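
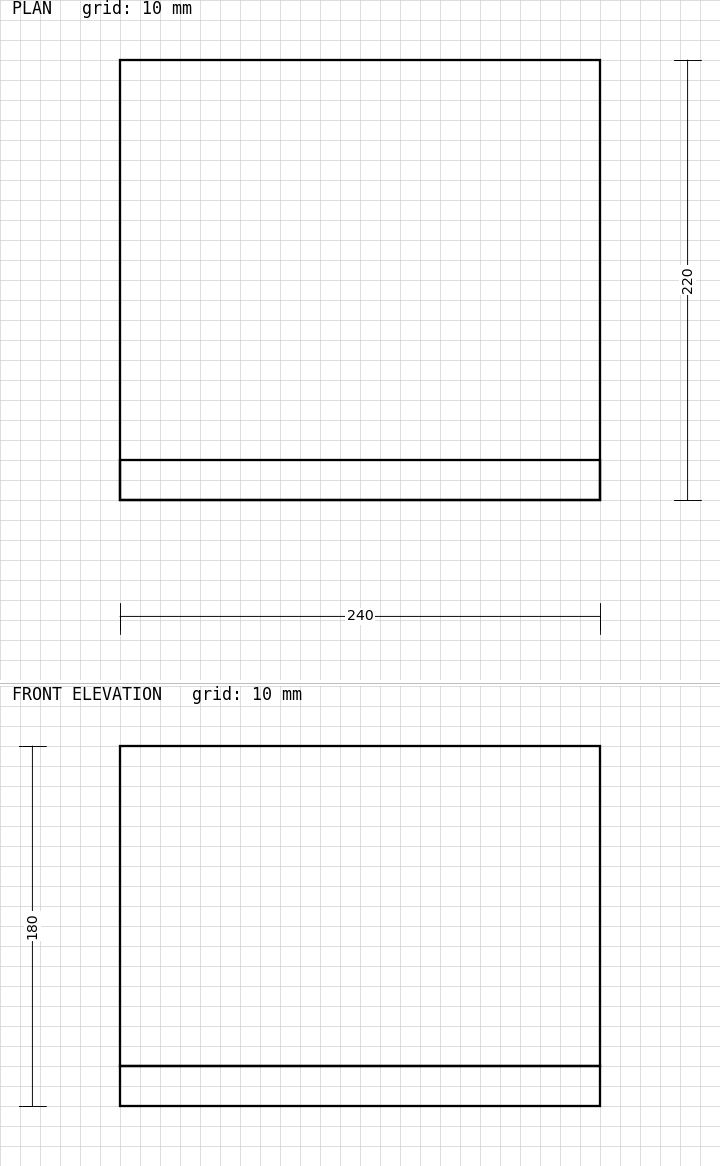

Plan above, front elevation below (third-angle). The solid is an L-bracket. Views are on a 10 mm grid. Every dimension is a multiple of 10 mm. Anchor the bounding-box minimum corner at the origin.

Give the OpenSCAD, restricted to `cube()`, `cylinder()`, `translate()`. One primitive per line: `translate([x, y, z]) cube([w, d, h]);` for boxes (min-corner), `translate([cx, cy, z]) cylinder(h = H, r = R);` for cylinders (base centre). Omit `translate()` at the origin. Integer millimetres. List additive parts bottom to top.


cube([240, 220, 20]);
translate([0, 0, 20]) cube([240, 20, 160]);


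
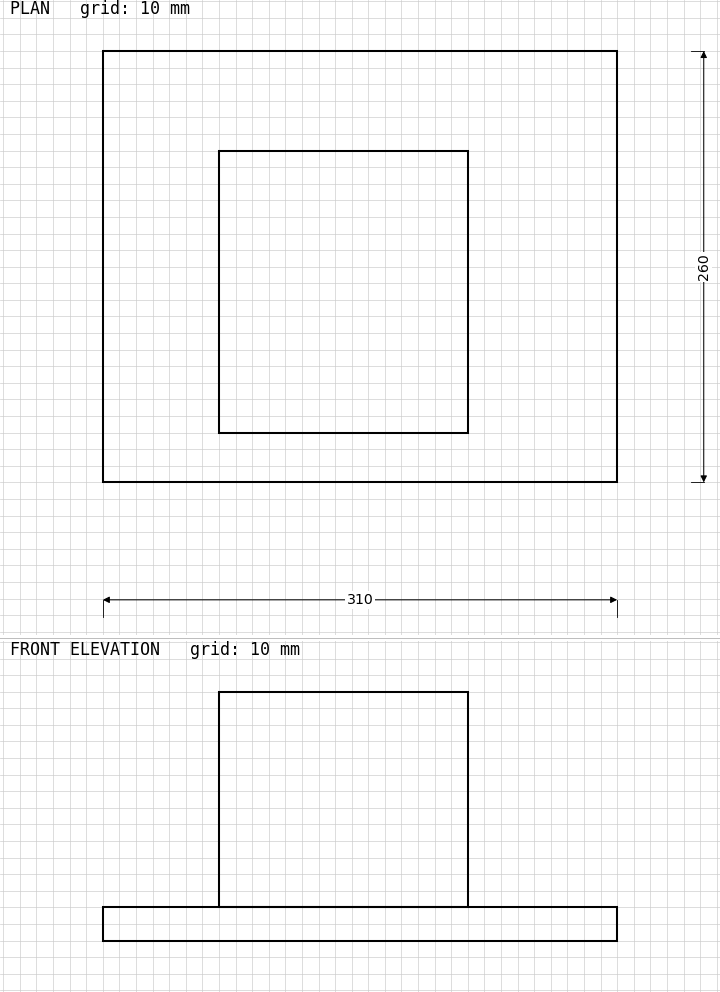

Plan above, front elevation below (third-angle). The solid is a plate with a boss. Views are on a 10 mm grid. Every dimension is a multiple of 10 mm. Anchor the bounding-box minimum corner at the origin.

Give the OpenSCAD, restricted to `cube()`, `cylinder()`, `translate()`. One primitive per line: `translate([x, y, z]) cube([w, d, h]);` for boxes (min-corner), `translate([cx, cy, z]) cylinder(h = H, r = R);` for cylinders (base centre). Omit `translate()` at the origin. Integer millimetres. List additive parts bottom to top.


cube([310, 260, 20]);
translate([70, 30, 20]) cube([150, 170, 130]);


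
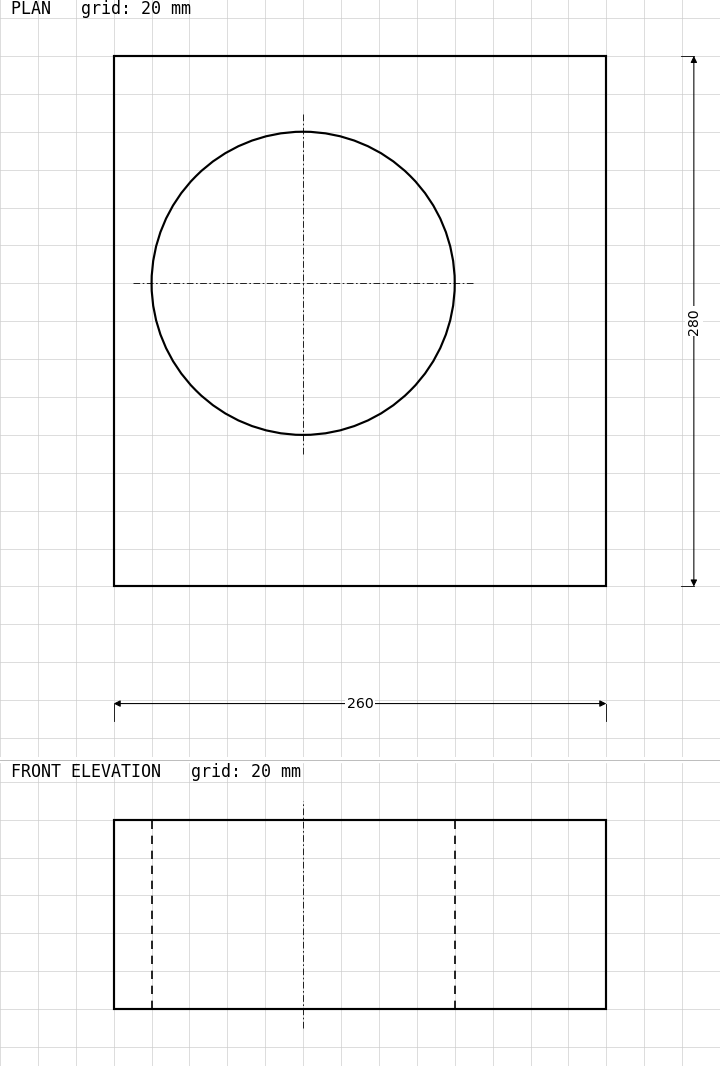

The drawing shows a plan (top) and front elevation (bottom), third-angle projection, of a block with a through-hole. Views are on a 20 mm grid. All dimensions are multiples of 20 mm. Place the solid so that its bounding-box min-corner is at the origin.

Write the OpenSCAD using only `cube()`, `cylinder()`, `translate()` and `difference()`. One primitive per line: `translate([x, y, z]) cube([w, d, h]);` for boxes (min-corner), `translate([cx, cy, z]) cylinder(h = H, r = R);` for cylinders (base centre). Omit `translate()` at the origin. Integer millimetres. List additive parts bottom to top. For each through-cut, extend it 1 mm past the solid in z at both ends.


difference() {
  cube([260, 280, 100]);
  translate([100, 160, -1]) cylinder(h = 102, r = 80);
}


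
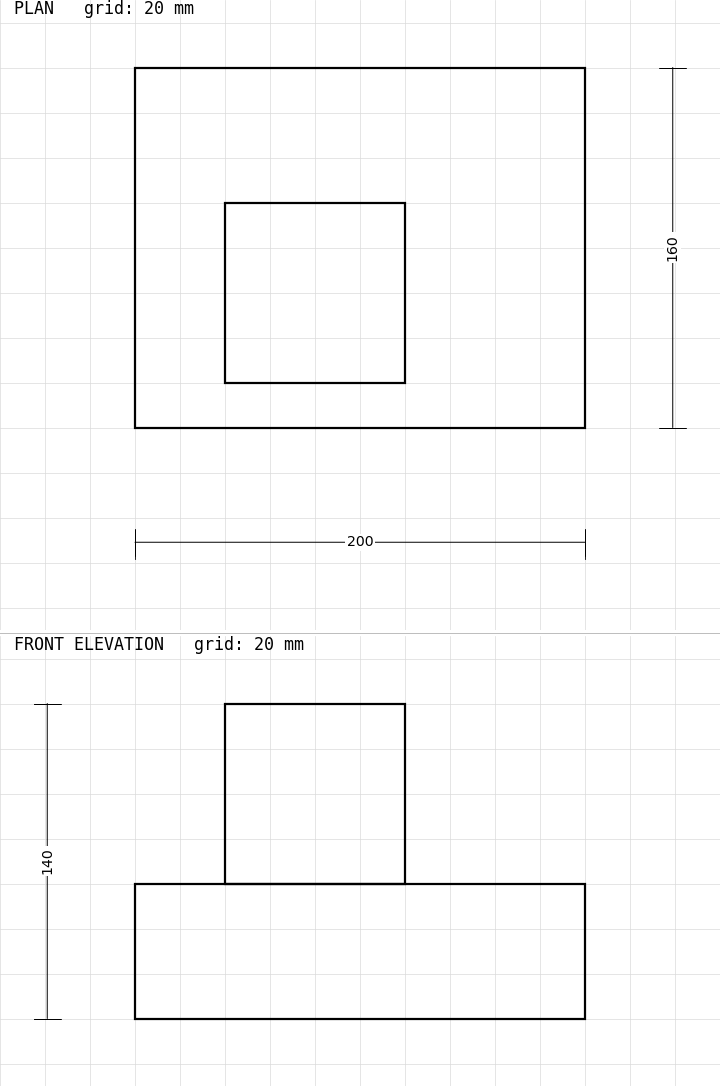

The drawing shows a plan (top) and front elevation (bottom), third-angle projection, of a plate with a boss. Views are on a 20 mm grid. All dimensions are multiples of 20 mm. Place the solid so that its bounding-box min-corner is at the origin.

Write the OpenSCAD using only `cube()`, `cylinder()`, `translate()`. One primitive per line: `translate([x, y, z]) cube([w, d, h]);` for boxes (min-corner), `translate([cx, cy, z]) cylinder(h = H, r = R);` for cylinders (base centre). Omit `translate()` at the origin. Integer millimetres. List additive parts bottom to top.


cube([200, 160, 60]);
translate([40, 20, 60]) cube([80, 80, 80]);


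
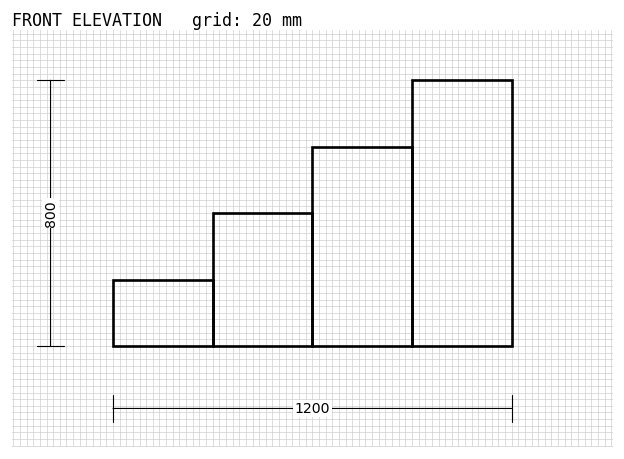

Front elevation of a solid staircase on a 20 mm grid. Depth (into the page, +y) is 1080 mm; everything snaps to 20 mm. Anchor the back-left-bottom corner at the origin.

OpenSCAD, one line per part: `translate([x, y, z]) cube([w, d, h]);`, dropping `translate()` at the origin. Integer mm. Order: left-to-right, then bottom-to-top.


cube([300, 1080, 200]);
translate([300, 0, 0]) cube([300, 1080, 400]);
translate([600, 0, 0]) cube([300, 1080, 600]);
translate([900, 0, 0]) cube([300, 1080, 800]);


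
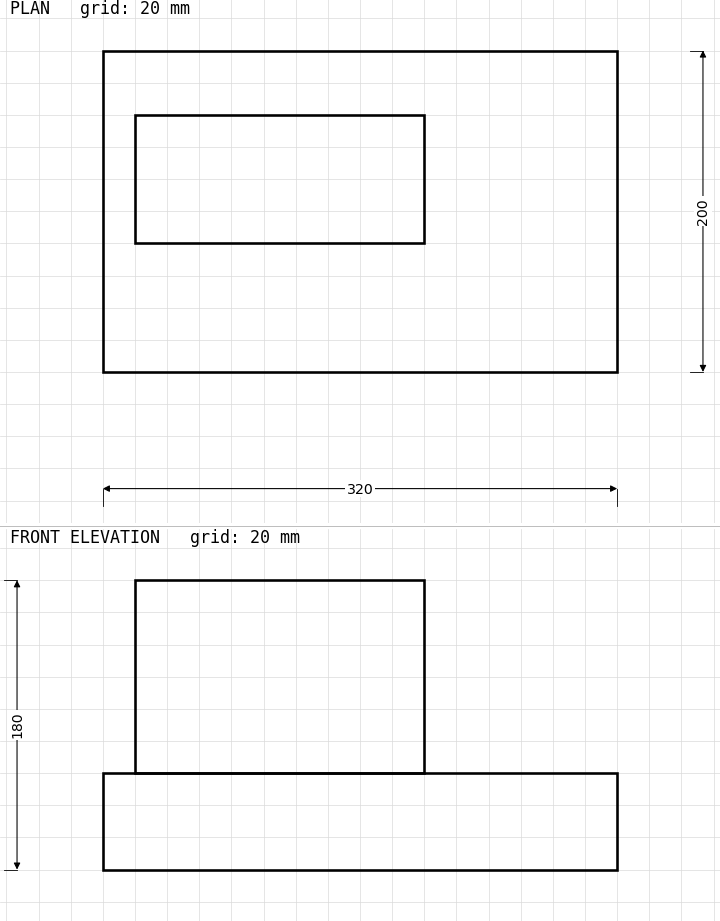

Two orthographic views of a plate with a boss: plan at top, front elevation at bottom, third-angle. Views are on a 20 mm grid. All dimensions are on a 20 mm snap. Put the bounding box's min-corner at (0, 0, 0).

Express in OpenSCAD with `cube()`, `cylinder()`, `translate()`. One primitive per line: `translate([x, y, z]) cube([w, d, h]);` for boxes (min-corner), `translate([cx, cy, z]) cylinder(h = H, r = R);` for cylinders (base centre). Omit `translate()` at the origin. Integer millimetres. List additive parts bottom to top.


cube([320, 200, 60]);
translate([20, 80, 60]) cube([180, 80, 120]);


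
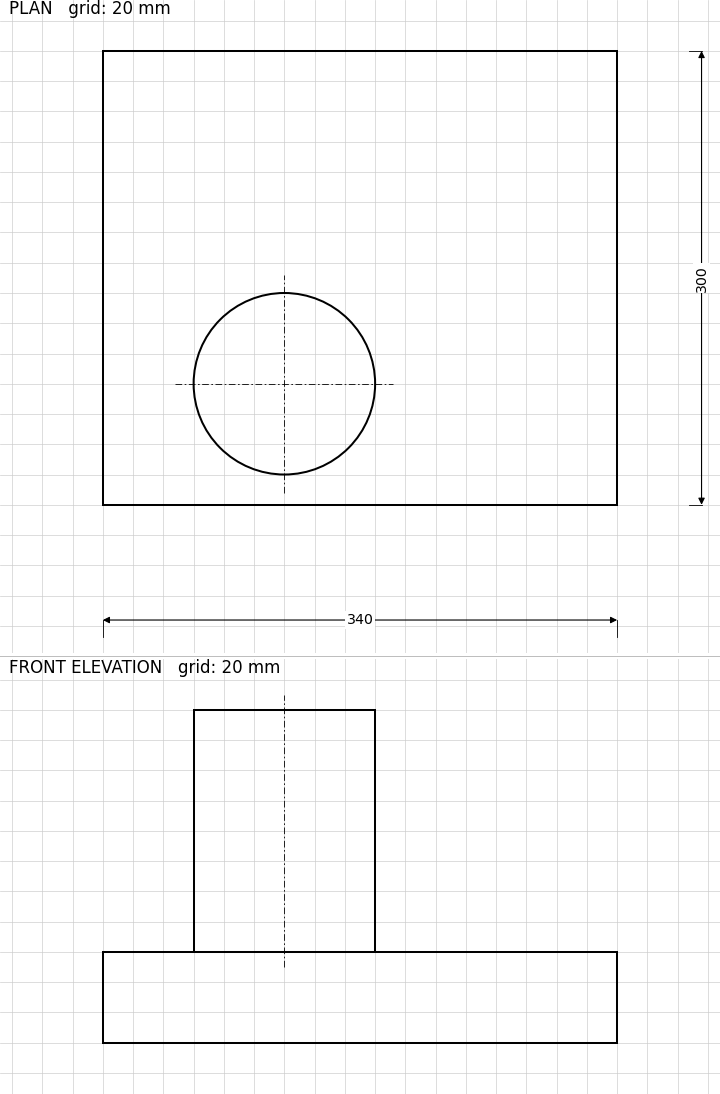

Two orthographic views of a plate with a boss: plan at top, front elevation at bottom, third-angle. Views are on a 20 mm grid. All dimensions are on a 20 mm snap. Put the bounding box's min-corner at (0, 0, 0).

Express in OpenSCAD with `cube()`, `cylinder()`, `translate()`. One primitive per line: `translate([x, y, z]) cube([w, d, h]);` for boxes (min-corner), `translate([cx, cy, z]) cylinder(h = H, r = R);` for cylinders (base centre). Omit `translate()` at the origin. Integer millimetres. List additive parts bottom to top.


cube([340, 300, 60]);
translate([120, 80, 60]) cylinder(h = 160, r = 60);


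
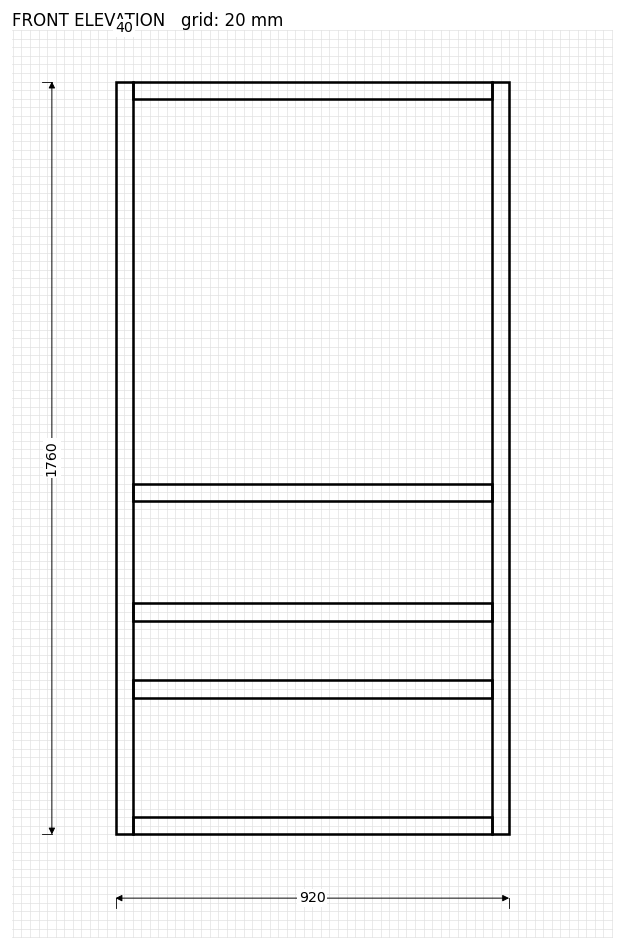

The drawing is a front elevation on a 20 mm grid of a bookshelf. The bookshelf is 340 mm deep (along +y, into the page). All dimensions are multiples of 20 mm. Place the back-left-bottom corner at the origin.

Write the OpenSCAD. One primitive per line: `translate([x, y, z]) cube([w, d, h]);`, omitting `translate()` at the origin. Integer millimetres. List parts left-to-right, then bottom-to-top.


cube([40, 340, 1760]);
translate([40, 0, 0]) cube([840, 340, 40]);
translate([40, 0, 320]) cube([840, 340, 40]);
translate([40, 0, 500]) cube([840, 340, 40]);
translate([40, 0, 780]) cube([840, 340, 40]);
translate([40, 0, 1720]) cube([840, 340, 40]);
translate([880, 0, 0]) cube([40, 340, 1760]);


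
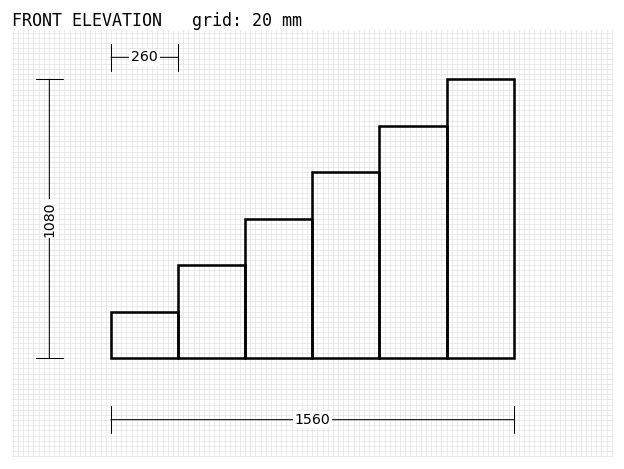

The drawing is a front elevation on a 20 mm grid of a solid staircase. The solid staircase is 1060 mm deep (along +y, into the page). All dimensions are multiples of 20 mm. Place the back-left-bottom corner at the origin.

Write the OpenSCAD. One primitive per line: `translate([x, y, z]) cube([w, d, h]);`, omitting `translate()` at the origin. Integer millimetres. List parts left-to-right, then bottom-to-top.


cube([260, 1060, 180]);
translate([260, 0, 0]) cube([260, 1060, 360]);
translate([520, 0, 0]) cube([260, 1060, 540]);
translate([780, 0, 0]) cube([260, 1060, 720]);
translate([1040, 0, 0]) cube([260, 1060, 900]);
translate([1300, 0, 0]) cube([260, 1060, 1080]);


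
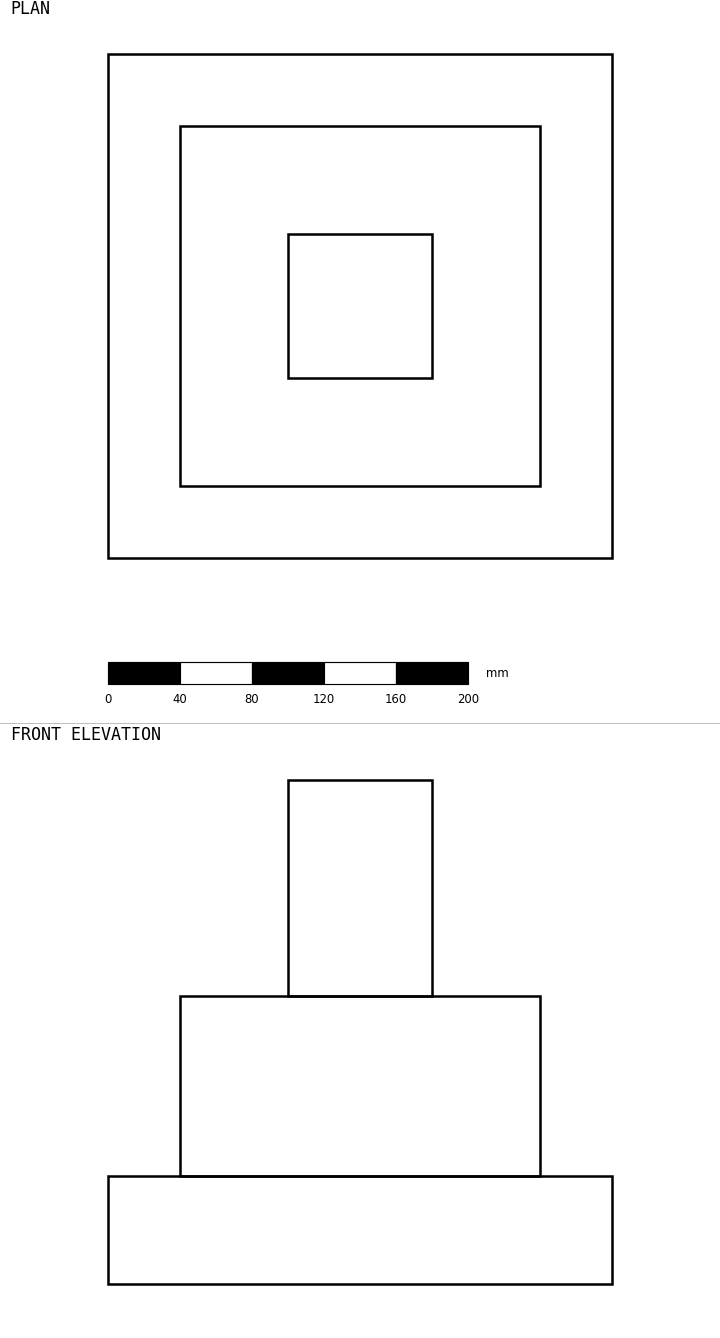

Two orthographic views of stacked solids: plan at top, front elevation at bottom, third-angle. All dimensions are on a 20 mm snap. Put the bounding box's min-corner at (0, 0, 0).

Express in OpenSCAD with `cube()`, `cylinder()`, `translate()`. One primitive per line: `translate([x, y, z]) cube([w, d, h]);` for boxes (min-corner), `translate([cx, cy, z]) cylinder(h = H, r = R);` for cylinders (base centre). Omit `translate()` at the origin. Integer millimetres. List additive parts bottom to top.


cube([280, 280, 60]);
translate([40, 40, 60]) cube([200, 200, 100]);
translate([100, 100, 160]) cube([80, 80, 120]);


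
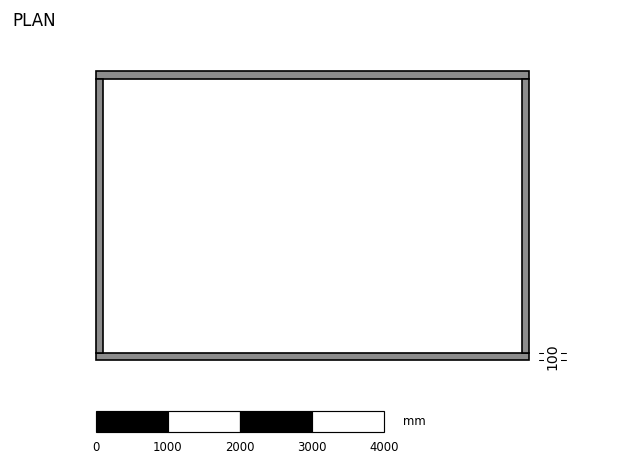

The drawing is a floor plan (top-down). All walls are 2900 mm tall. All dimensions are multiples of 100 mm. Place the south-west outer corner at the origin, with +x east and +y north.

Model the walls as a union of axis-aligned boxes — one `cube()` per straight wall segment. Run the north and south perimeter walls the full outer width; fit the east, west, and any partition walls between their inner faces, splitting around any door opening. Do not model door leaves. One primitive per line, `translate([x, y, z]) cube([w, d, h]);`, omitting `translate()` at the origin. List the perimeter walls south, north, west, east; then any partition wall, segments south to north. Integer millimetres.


cube([6000, 100, 2900]);
translate([0, 3900, 0]) cube([6000, 100, 2900]);
translate([0, 100, 0]) cube([100, 3800, 2900]);
translate([5900, 100, 0]) cube([100, 3800, 2900]);


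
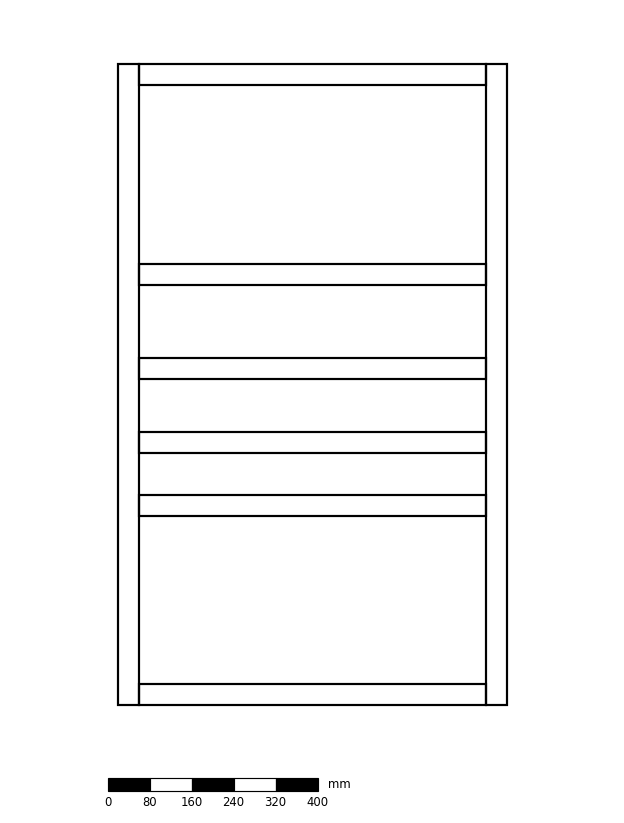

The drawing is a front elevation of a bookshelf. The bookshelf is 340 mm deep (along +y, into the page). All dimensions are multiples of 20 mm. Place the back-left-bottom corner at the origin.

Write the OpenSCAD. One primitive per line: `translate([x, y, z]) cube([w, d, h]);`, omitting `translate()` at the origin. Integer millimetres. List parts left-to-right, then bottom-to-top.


cube([40, 340, 1220]);
translate([40, 0, 0]) cube([660, 340, 40]);
translate([40, 0, 360]) cube([660, 340, 40]);
translate([40, 0, 480]) cube([660, 340, 40]);
translate([40, 0, 620]) cube([660, 340, 40]);
translate([40, 0, 800]) cube([660, 340, 40]);
translate([40, 0, 1180]) cube([660, 340, 40]);
translate([700, 0, 0]) cube([40, 340, 1220]);


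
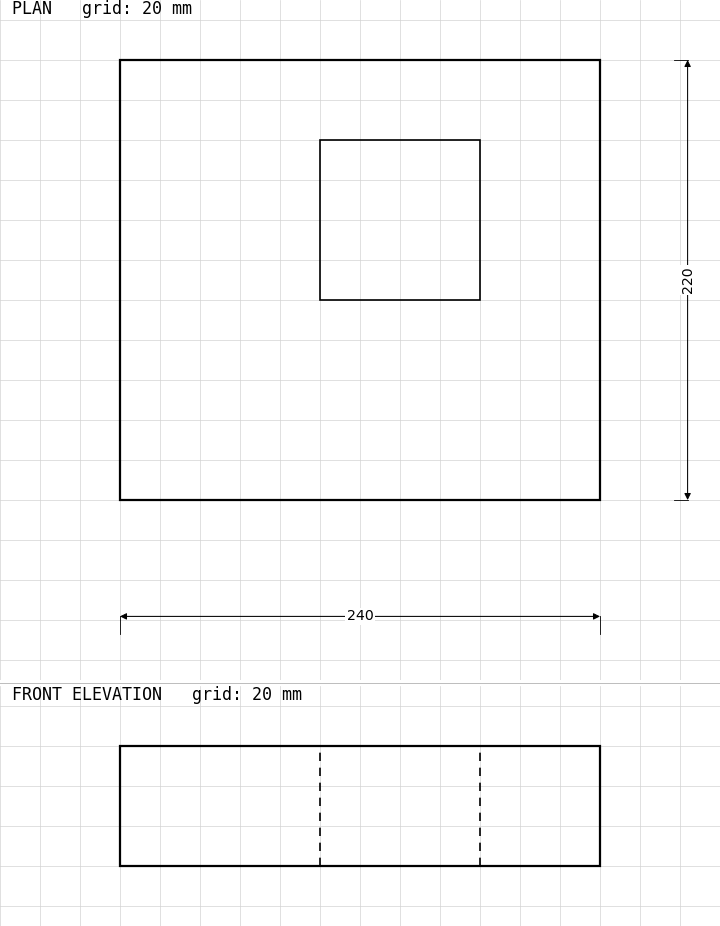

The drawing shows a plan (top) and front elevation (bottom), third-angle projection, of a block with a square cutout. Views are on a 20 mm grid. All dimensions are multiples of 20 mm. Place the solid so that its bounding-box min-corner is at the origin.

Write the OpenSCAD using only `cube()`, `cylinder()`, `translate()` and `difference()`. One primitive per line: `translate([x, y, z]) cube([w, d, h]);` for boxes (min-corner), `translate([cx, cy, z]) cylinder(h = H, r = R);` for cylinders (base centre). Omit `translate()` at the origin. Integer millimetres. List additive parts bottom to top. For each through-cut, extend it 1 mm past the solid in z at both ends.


difference() {
  cube([240, 220, 60]);
  translate([100, 100, -1]) cube([80, 80, 62]);
}


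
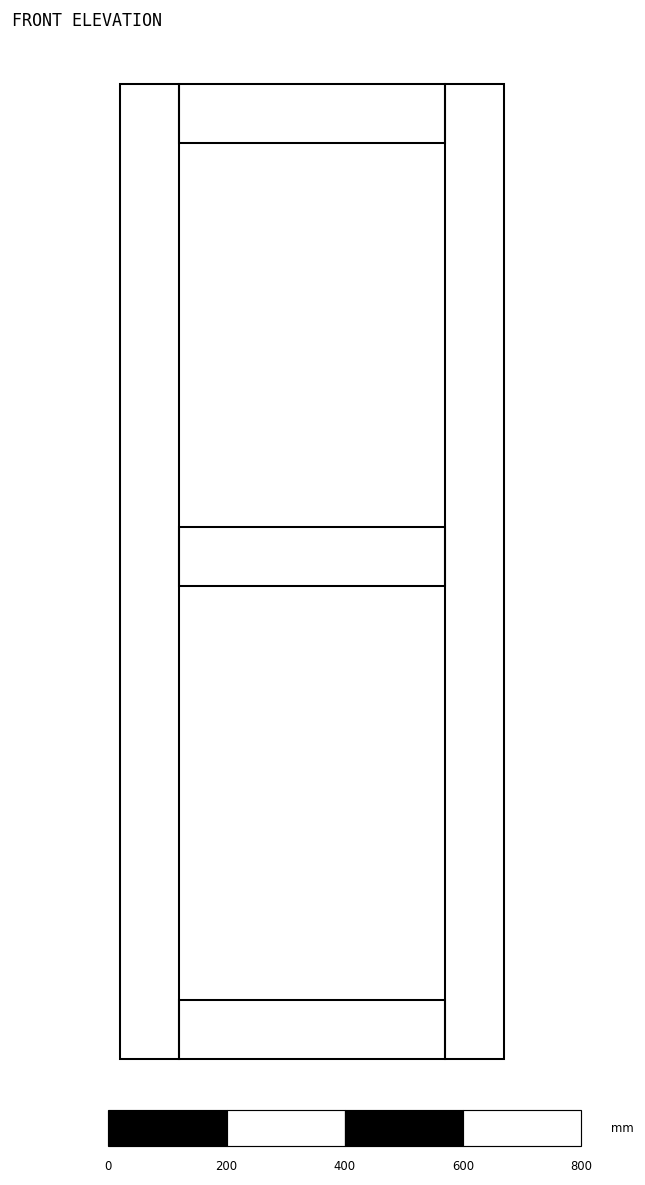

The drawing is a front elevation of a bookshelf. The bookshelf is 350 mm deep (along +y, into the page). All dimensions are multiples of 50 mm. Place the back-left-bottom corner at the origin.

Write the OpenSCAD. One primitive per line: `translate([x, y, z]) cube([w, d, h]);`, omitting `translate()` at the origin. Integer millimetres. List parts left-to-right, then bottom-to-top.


cube([100, 350, 1650]);
translate([100, 0, 0]) cube([450, 350, 100]);
translate([100, 0, 800]) cube([450, 350, 100]);
translate([100, 0, 1550]) cube([450, 350, 100]);
translate([550, 0, 0]) cube([100, 350, 1650]);


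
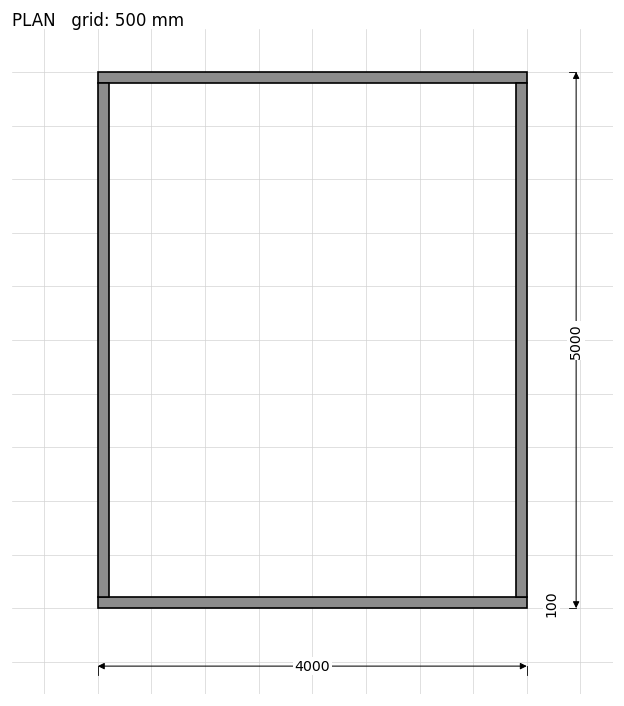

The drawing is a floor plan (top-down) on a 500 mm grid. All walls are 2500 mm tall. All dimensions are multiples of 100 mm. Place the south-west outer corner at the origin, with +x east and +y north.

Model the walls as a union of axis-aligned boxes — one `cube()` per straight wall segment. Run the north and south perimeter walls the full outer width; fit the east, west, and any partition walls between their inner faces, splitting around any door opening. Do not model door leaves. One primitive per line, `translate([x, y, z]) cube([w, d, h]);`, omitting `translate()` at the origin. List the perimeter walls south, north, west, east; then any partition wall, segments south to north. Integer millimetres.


cube([4000, 100, 2500]);
translate([0, 4900, 0]) cube([4000, 100, 2500]);
translate([0, 100, 0]) cube([100, 4800, 2500]);
translate([3900, 100, 0]) cube([100, 4800, 2500]);


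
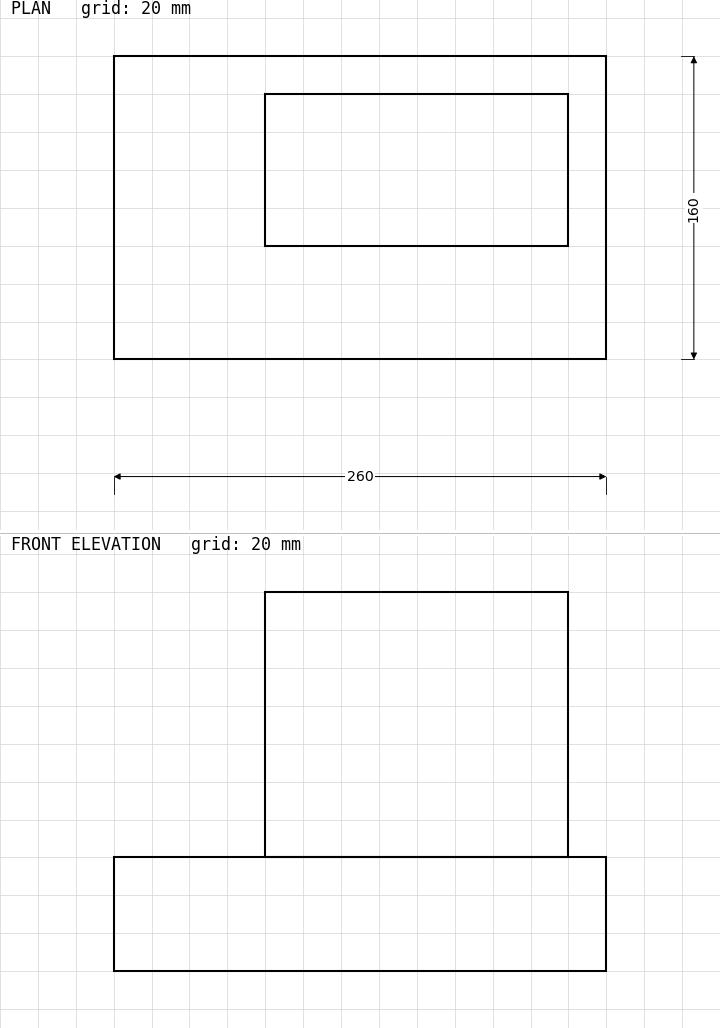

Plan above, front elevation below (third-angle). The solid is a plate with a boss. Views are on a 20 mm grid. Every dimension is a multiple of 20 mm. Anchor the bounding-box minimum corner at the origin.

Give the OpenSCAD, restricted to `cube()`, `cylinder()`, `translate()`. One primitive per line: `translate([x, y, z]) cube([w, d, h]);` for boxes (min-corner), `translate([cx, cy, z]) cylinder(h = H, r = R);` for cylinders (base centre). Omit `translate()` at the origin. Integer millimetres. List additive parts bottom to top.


cube([260, 160, 60]);
translate([80, 60, 60]) cube([160, 80, 140]);


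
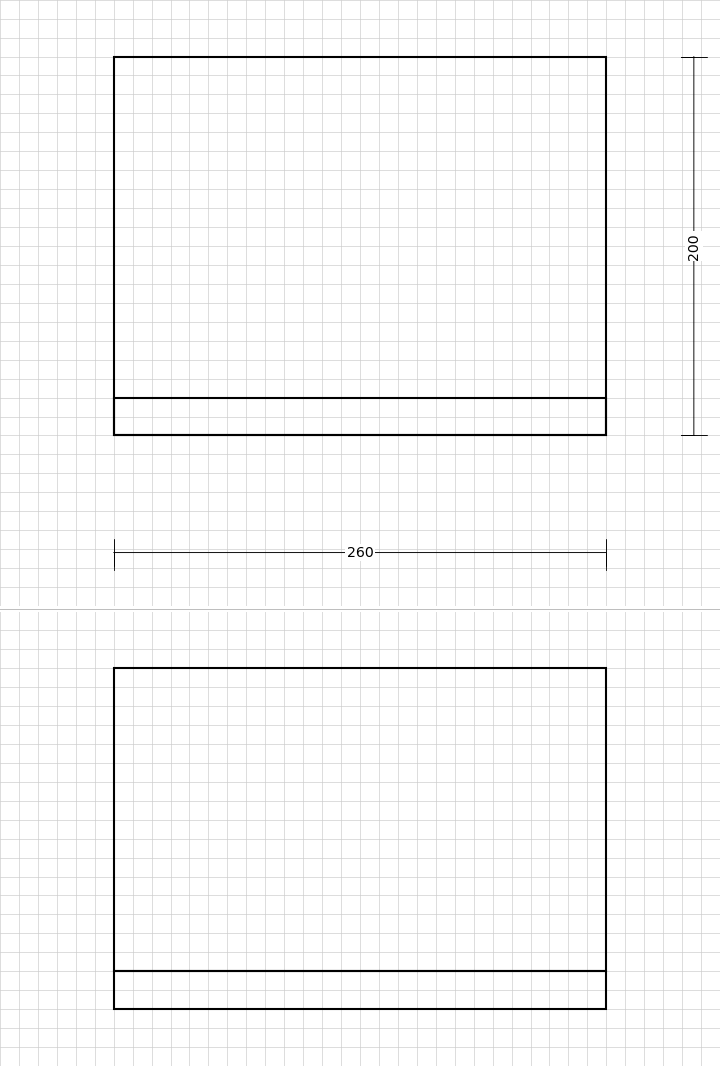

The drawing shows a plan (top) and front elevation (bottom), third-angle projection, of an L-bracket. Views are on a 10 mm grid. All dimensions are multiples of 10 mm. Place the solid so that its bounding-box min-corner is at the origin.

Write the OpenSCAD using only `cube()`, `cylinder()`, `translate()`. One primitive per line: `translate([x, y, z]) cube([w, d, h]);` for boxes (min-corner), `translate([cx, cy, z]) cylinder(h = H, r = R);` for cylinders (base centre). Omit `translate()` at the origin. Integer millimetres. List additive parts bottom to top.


cube([260, 200, 20]);
translate([0, 0, 20]) cube([260, 20, 160]);


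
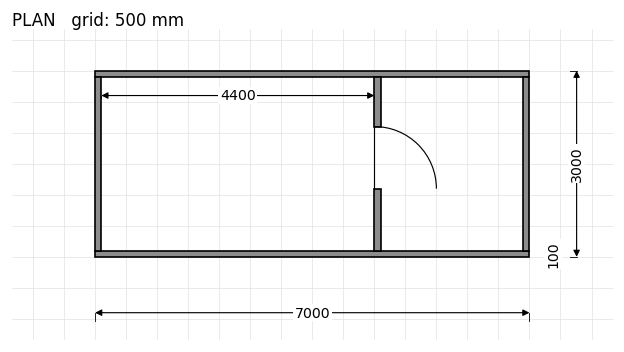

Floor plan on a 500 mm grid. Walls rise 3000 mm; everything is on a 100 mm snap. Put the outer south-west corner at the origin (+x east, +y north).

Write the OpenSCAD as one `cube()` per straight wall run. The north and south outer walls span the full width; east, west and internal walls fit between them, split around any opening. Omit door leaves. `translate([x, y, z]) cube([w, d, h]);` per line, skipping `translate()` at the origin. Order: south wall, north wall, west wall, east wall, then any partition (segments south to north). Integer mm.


cube([7000, 100, 3000]);
translate([0, 2900, 0]) cube([7000, 100, 3000]);
translate([0, 100, 0]) cube([100, 2800, 3000]);
translate([6900, 100, 0]) cube([100, 2800, 3000]);
translate([4500, 100, 0]) cube([100, 1000, 3000]);
translate([4500, 2100, 0]) cube([100, 800, 3000]);


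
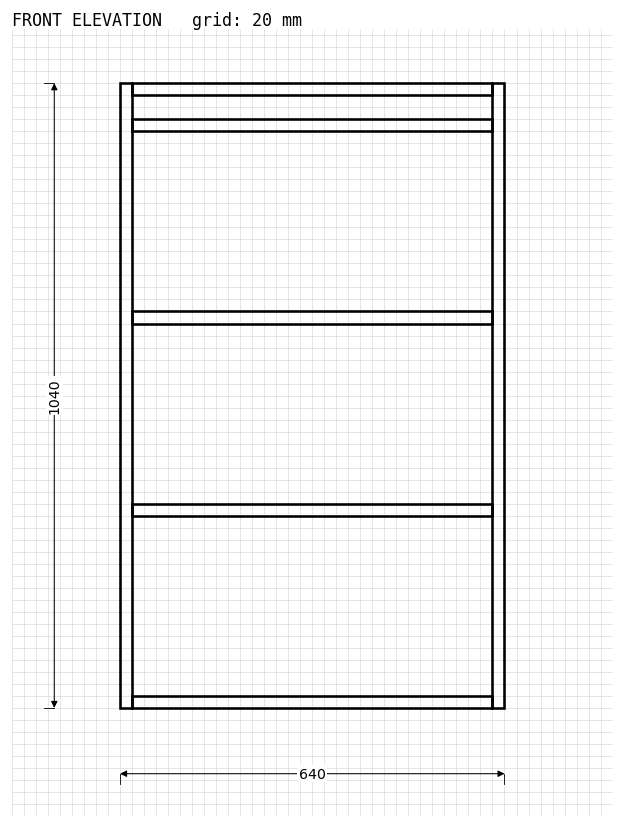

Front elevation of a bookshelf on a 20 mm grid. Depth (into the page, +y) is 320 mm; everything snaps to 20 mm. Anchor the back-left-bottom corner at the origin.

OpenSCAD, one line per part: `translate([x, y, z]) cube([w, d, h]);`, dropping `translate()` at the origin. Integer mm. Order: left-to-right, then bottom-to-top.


cube([20, 320, 1040]);
translate([20, 0, 0]) cube([600, 320, 20]);
translate([20, 0, 320]) cube([600, 320, 20]);
translate([20, 0, 640]) cube([600, 320, 20]);
translate([20, 0, 960]) cube([600, 320, 20]);
translate([20, 0, 1020]) cube([600, 320, 20]);
translate([620, 0, 0]) cube([20, 320, 1040]);


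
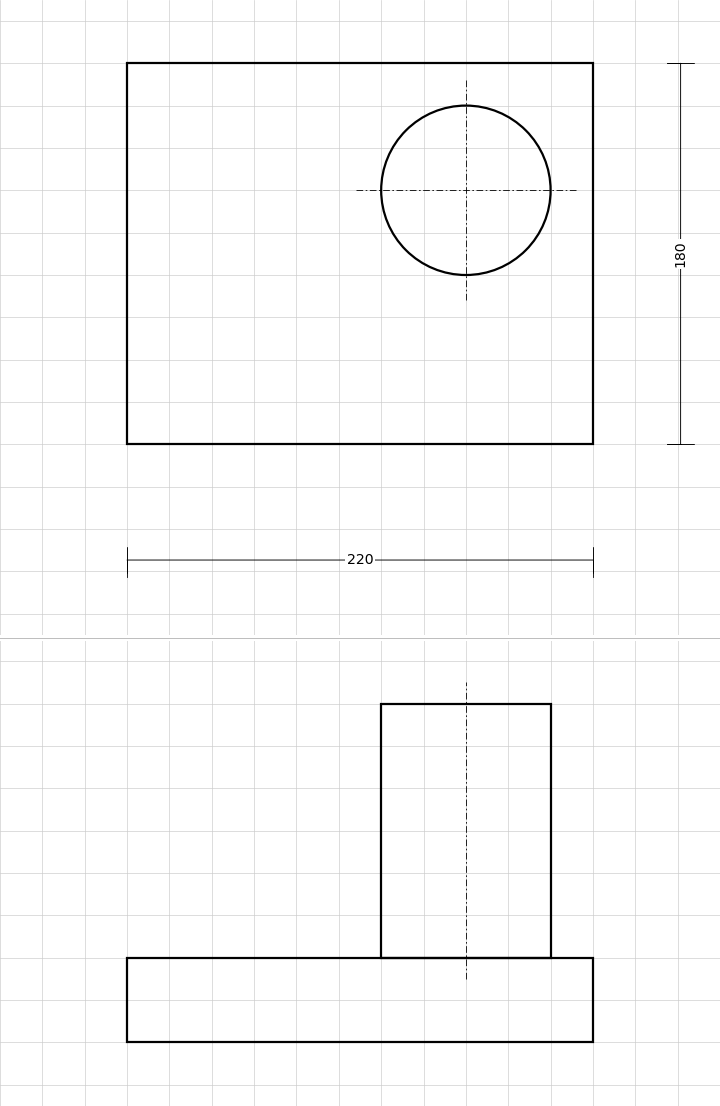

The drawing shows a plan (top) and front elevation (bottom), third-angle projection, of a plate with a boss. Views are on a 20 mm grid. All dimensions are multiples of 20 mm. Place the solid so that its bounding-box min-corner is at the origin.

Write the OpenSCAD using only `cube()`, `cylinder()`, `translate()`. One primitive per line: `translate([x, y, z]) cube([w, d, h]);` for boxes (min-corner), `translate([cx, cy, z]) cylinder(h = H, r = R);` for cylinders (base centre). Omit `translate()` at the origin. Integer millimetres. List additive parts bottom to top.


cube([220, 180, 40]);
translate([160, 120, 40]) cylinder(h = 120, r = 40);


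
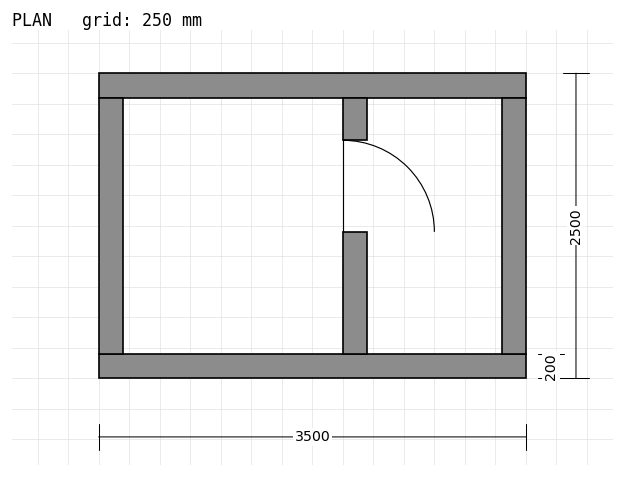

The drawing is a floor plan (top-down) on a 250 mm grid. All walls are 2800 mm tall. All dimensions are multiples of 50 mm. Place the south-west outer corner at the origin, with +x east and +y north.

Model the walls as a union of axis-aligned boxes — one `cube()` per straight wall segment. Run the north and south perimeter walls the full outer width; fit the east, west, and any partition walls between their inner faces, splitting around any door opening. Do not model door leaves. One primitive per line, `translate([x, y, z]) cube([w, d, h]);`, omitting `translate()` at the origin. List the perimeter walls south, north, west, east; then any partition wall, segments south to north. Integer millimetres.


cube([3500, 200, 2800]);
translate([0, 2300, 0]) cube([3500, 200, 2800]);
translate([0, 200, 0]) cube([200, 2100, 2800]);
translate([3300, 200, 0]) cube([200, 2100, 2800]);
translate([2000, 200, 0]) cube([200, 1000, 2800]);
translate([2000, 1950, 0]) cube([200, 350, 2800]);


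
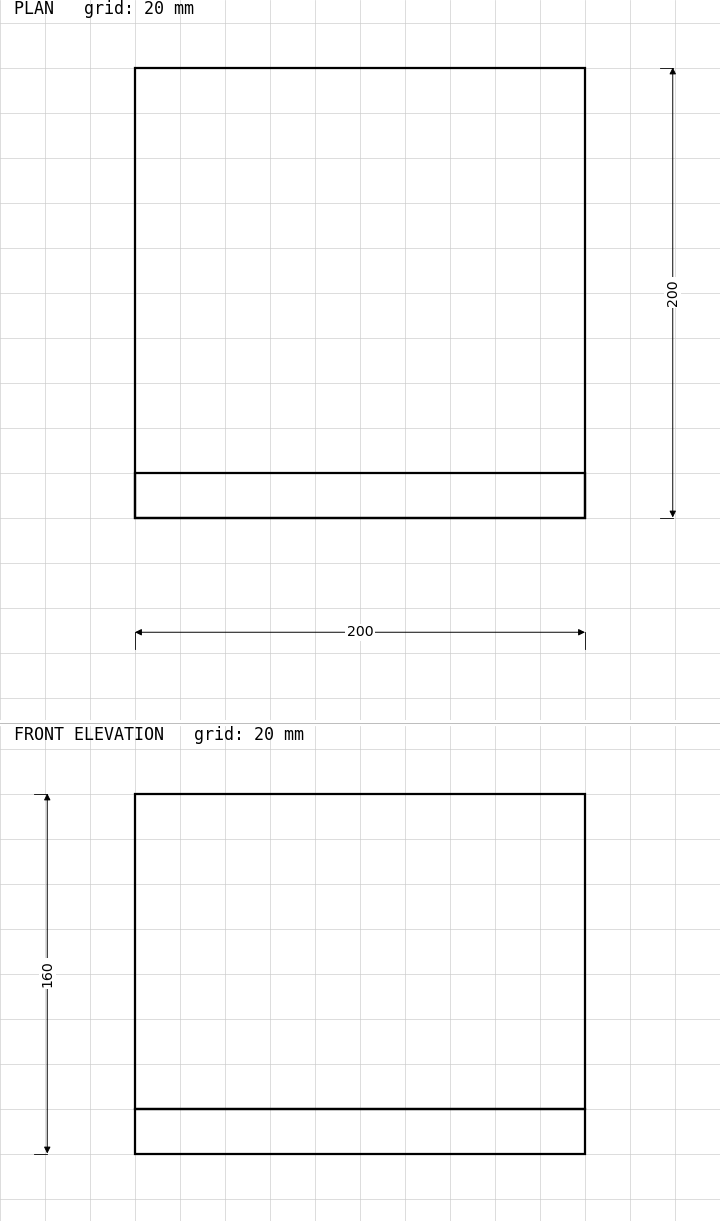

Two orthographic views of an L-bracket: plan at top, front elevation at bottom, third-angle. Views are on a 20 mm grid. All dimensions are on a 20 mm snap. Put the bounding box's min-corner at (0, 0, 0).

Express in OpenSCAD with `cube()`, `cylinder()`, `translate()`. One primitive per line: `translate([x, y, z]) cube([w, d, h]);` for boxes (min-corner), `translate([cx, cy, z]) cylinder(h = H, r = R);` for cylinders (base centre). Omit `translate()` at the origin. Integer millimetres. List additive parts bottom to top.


cube([200, 200, 20]);
translate([0, 0, 20]) cube([200, 20, 140]);


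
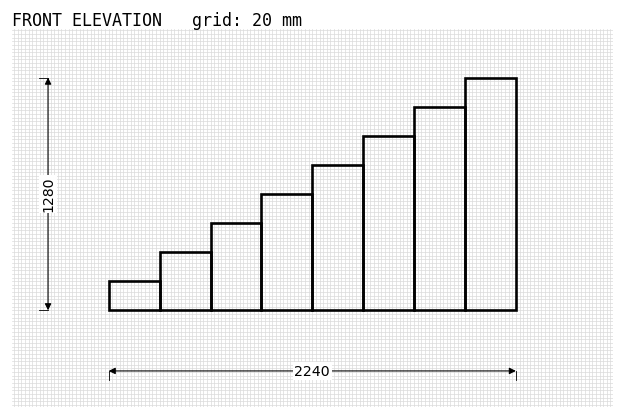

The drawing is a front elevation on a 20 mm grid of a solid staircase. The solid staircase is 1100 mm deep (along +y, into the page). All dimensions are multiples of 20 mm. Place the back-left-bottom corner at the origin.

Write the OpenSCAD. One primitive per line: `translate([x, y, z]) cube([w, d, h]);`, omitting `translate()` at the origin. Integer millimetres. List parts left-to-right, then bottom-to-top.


cube([280, 1100, 160]);
translate([280, 0, 0]) cube([280, 1100, 320]);
translate([560, 0, 0]) cube([280, 1100, 480]);
translate([840, 0, 0]) cube([280, 1100, 640]);
translate([1120, 0, 0]) cube([280, 1100, 800]);
translate([1400, 0, 0]) cube([280, 1100, 960]);
translate([1680, 0, 0]) cube([280, 1100, 1120]);
translate([1960, 0, 0]) cube([280, 1100, 1280]);


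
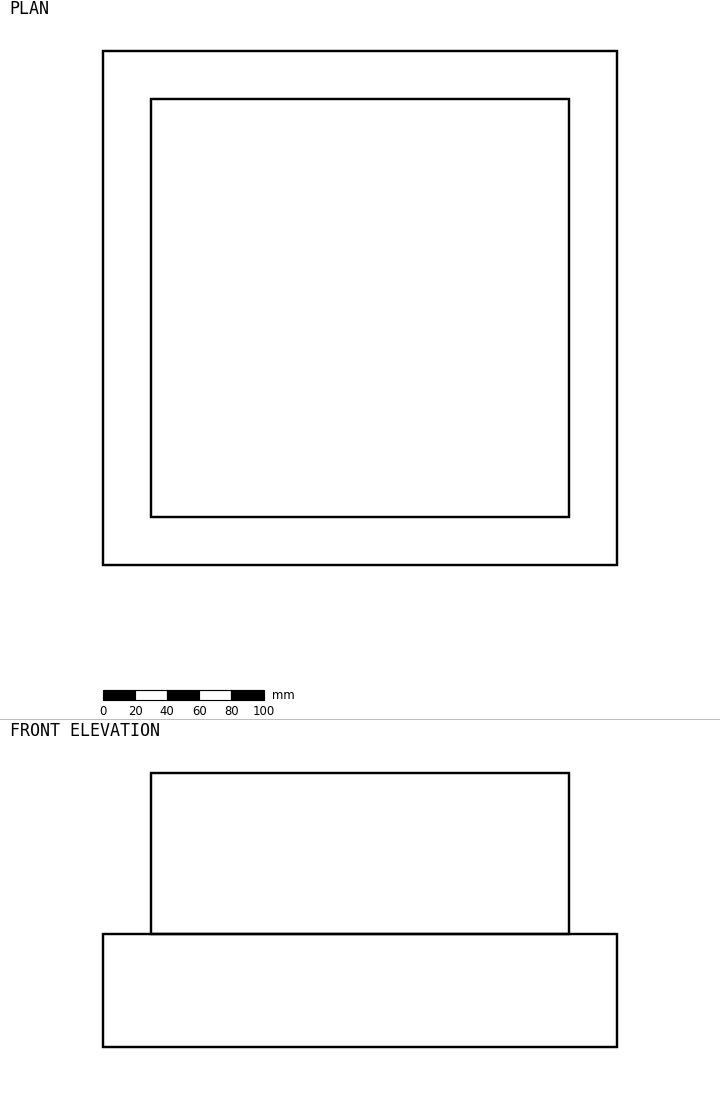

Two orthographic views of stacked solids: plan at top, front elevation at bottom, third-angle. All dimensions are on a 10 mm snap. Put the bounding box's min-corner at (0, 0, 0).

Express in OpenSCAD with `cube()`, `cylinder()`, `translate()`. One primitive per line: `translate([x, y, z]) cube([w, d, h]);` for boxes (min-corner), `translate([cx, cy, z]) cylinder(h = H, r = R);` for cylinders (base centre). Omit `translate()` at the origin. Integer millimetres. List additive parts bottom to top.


cube([320, 320, 70]);
translate([30, 30, 70]) cube([260, 260, 100]);


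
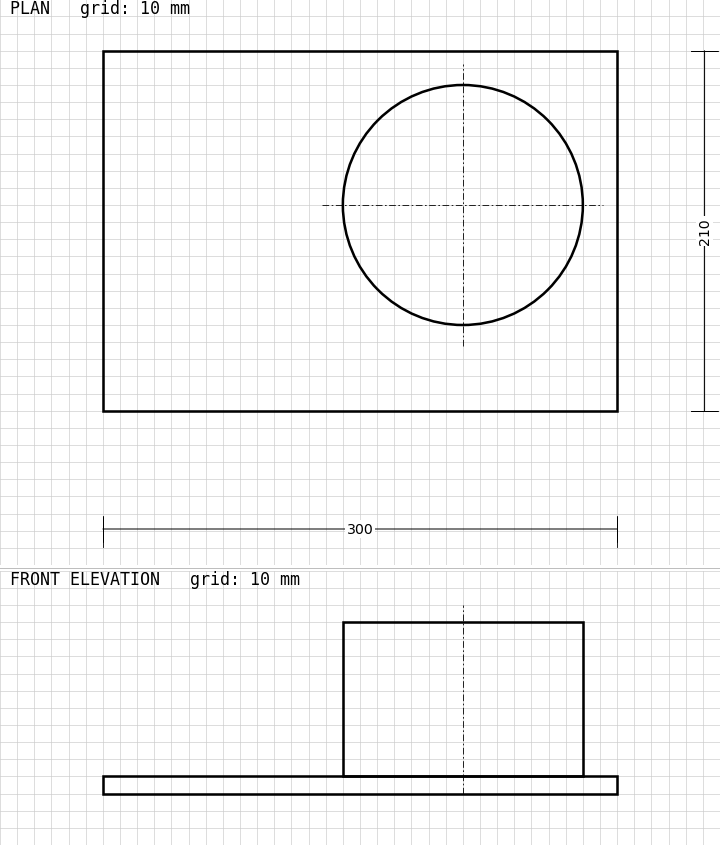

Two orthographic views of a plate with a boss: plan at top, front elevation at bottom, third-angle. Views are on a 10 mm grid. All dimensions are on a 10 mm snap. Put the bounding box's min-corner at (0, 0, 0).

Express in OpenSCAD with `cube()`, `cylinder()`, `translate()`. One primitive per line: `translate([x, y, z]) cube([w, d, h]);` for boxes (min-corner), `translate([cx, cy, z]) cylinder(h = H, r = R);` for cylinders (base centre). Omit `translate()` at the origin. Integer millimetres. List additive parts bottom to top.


cube([300, 210, 10]);
translate([210, 120, 10]) cylinder(h = 90, r = 70);


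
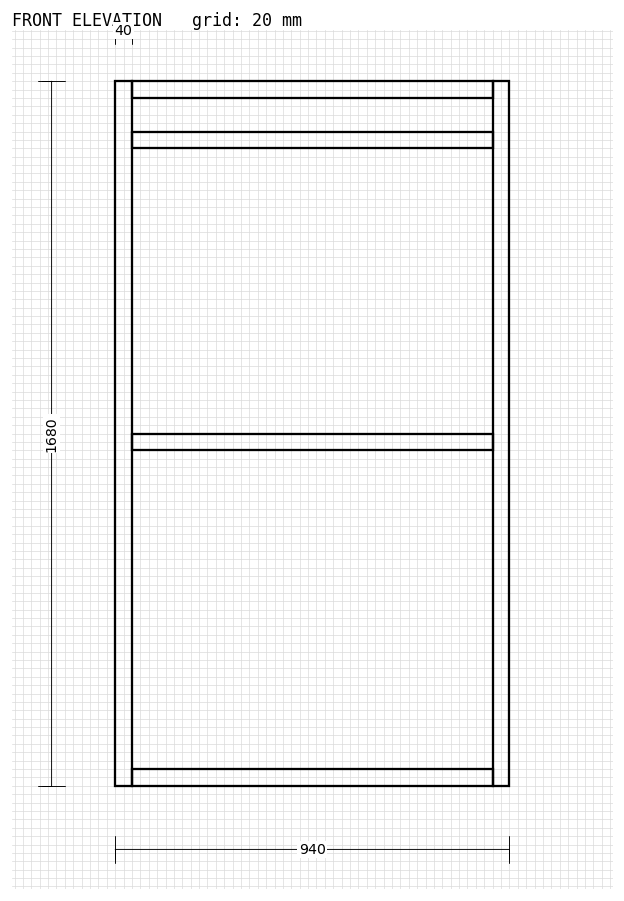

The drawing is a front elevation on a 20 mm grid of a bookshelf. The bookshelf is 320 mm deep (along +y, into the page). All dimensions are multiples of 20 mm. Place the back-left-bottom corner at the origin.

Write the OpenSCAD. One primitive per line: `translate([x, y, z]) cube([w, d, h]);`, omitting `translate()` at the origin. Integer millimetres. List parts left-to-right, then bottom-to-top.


cube([40, 320, 1680]);
translate([40, 0, 0]) cube([860, 320, 40]);
translate([40, 0, 800]) cube([860, 320, 40]);
translate([40, 0, 1520]) cube([860, 320, 40]);
translate([40, 0, 1640]) cube([860, 320, 40]);
translate([900, 0, 0]) cube([40, 320, 1680]);


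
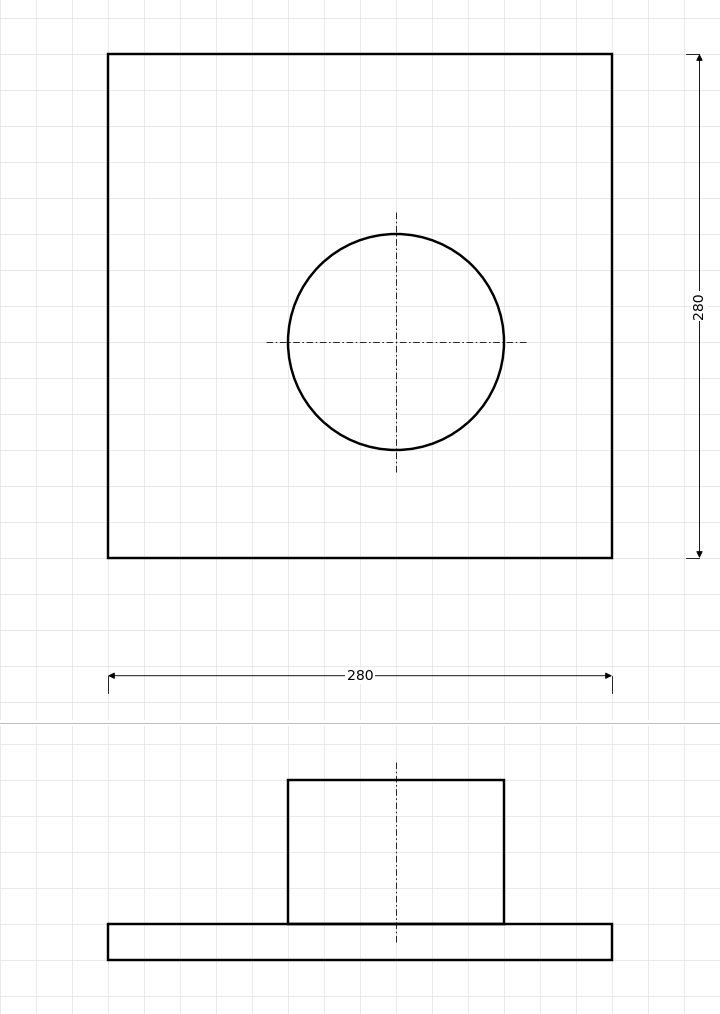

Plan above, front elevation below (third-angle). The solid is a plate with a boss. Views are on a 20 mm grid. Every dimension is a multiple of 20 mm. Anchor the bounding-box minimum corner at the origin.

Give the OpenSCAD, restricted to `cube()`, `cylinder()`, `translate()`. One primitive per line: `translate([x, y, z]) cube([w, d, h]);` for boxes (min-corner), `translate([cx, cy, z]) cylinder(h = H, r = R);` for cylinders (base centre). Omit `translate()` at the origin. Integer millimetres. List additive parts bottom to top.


cube([280, 280, 20]);
translate([160, 120, 20]) cylinder(h = 80, r = 60);


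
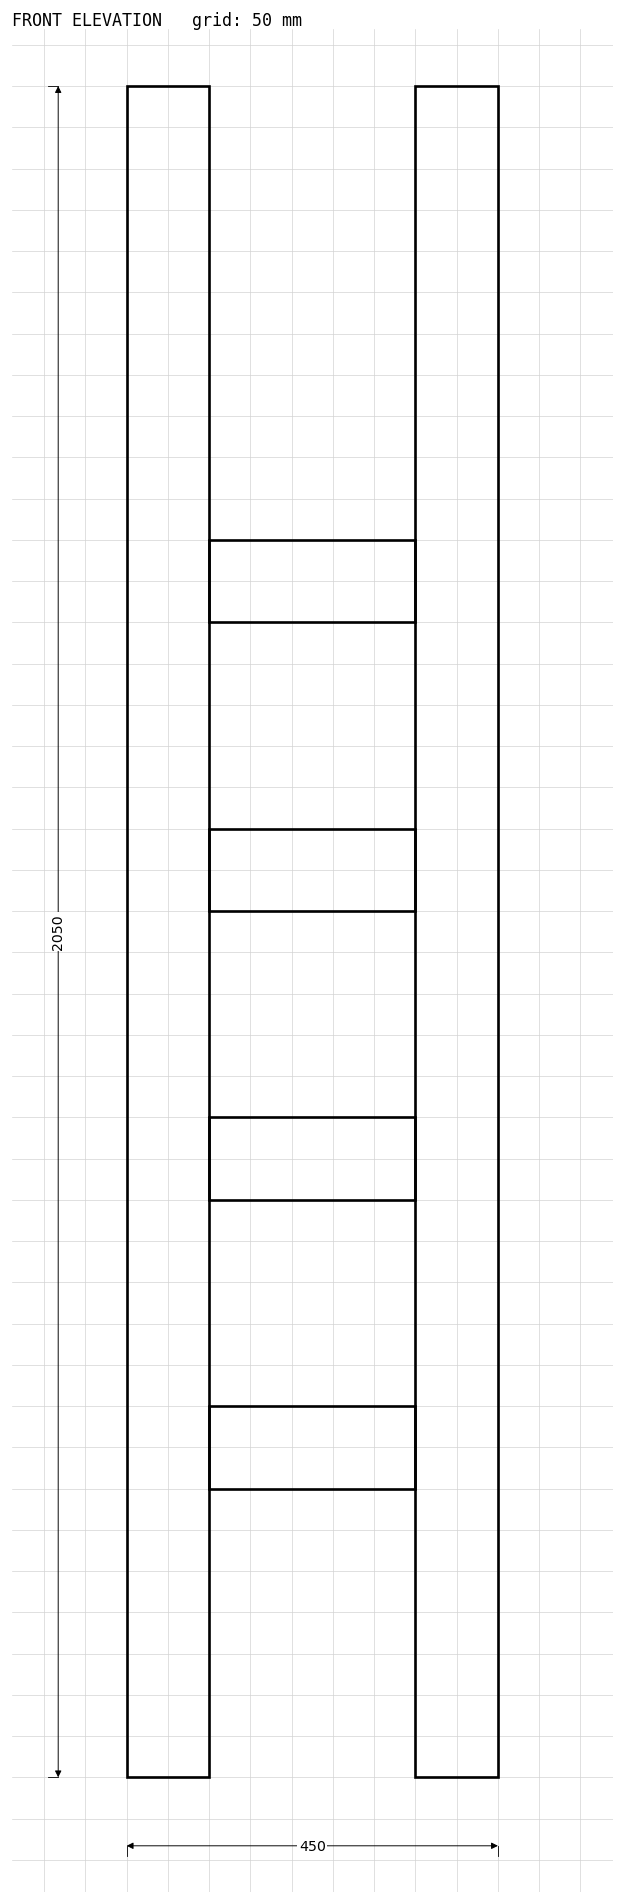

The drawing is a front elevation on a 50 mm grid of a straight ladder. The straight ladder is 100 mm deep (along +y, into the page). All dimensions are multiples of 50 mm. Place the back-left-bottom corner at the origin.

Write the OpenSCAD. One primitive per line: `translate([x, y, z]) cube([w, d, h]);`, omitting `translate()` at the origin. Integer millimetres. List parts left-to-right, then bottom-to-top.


cube([100, 100, 2050]);
translate([100, 0, 350]) cube([250, 100, 100]);
translate([100, 0, 700]) cube([250, 100, 100]);
translate([100, 0, 1050]) cube([250, 100, 100]);
translate([100, 0, 1400]) cube([250, 100, 100]);
translate([350, 0, 0]) cube([100, 100, 2050]);


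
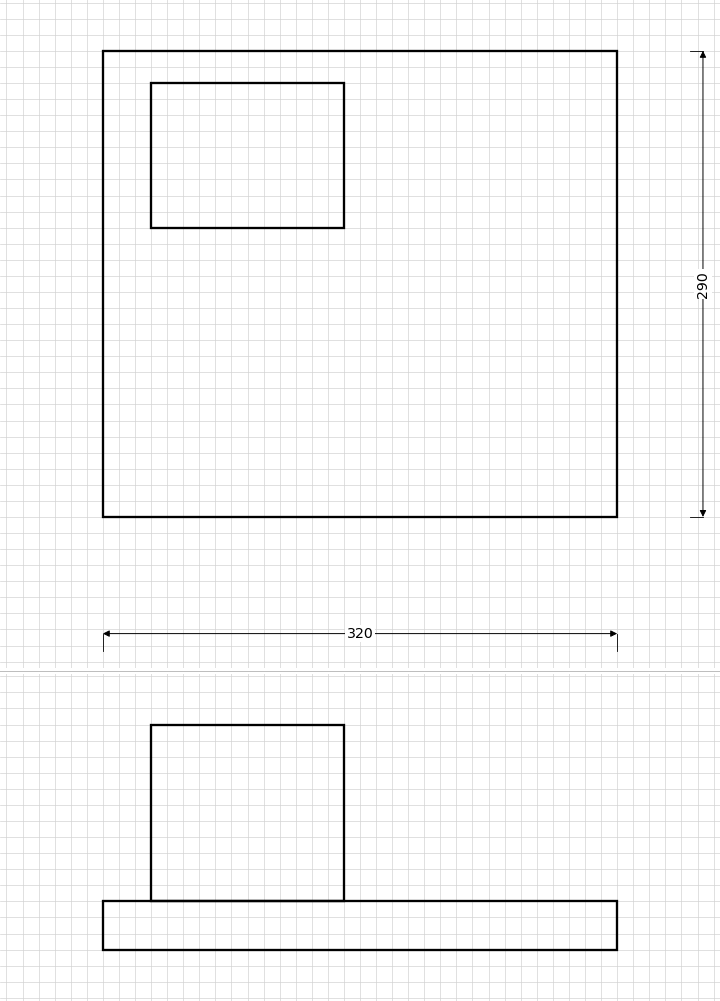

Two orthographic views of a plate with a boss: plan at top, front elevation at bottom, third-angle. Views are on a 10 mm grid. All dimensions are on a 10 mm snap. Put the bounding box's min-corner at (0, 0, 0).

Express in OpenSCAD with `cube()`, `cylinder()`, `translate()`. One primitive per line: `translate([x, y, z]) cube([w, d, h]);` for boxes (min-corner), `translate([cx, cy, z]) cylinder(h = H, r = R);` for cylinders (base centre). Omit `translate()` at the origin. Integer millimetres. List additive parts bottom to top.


cube([320, 290, 30]);
translate([30, 180, 30]) cube([120, 90, 110]);


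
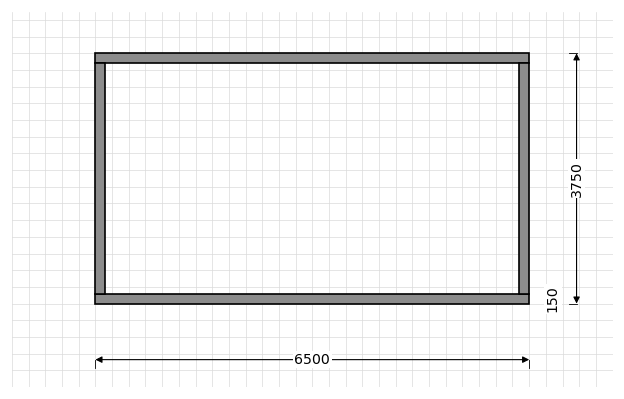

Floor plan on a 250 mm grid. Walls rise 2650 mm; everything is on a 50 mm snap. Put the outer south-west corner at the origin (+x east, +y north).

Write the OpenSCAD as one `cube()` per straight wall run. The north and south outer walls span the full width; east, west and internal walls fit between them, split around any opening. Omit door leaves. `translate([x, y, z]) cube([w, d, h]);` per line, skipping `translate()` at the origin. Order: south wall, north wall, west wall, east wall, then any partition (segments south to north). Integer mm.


cube([6500, 150, 2650]);
translate([0, 3600, 0]) cube([6500, 150, 2650]);
translate([0, 150, 0]) cube([150, 3450, 2650]);
translate([6350, 150, 0]) cube([150, 3450, 2650]);


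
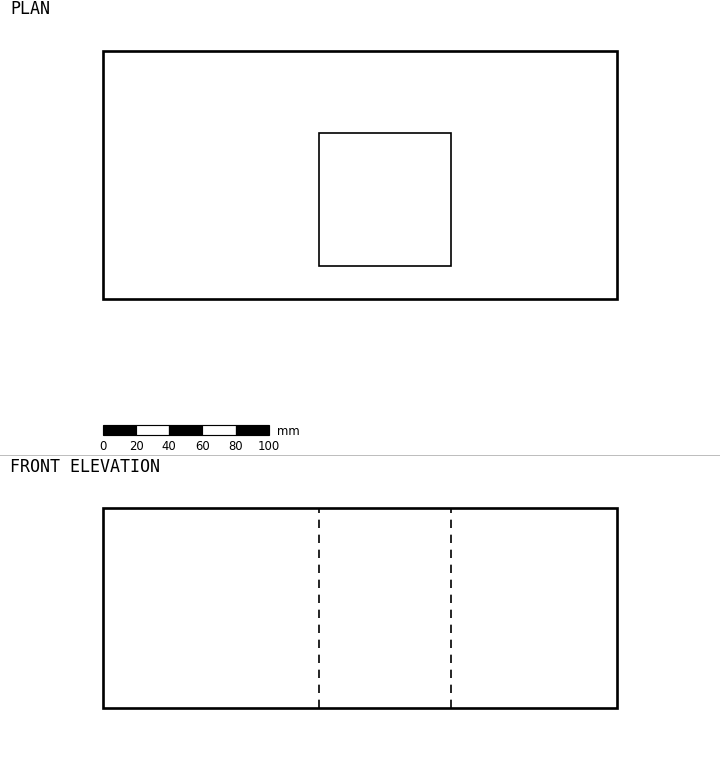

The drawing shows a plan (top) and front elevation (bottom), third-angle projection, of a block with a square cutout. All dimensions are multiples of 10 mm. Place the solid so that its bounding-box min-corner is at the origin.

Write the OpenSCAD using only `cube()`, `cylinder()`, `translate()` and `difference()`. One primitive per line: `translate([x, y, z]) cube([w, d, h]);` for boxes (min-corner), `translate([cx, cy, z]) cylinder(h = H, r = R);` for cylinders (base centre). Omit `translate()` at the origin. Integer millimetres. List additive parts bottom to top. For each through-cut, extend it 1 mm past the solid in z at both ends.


difference() {
  cube([310, 150, 120]);
  translate([130, 20, -1]) cube([80, 80, 122]);
}


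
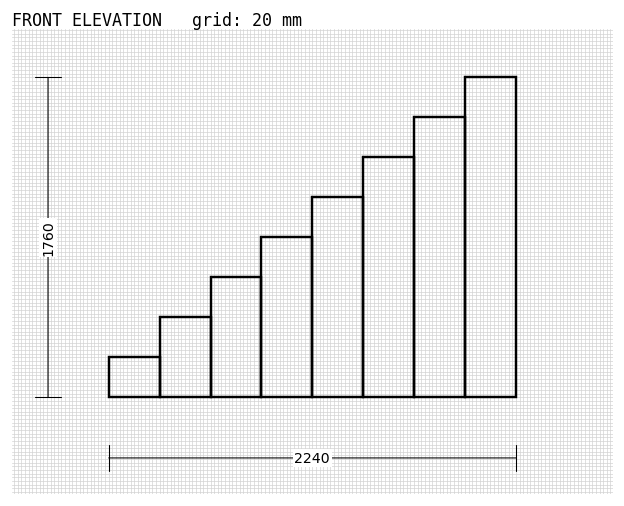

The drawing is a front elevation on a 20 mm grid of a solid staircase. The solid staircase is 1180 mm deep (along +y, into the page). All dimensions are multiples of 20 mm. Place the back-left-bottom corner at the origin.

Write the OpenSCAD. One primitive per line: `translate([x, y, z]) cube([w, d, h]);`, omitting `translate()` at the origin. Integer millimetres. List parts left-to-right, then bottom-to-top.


cube([280, 1180, 220]);
translate([280, 0, 0]) cube([280, 1180, 440]);
translate([560, 0, 0]) cube([280, 1180, 660]);
translate([840, 0, 0]) cube([280, 1180, 880]);
translate([1120, 0, 0]) cube([280, 1180, 1100]);
translate([1400, 0, 0]) cube([280, 1180, 1320]);
translate([1680, 0, 0]) cube([280, 1180, 1540]);
translate([1960, 0, 0]) cube([280, 1180, 1760]);


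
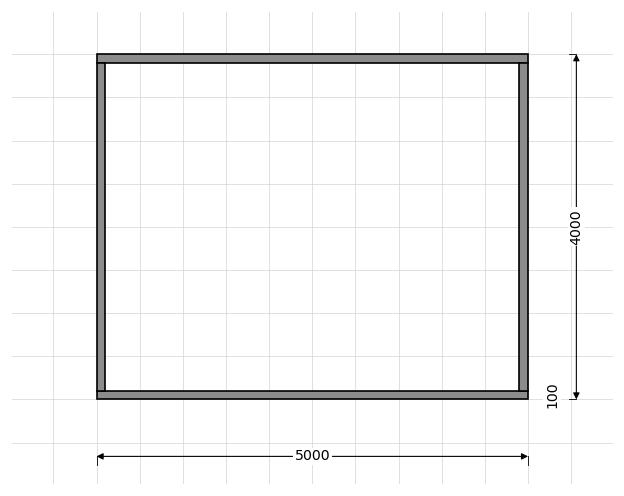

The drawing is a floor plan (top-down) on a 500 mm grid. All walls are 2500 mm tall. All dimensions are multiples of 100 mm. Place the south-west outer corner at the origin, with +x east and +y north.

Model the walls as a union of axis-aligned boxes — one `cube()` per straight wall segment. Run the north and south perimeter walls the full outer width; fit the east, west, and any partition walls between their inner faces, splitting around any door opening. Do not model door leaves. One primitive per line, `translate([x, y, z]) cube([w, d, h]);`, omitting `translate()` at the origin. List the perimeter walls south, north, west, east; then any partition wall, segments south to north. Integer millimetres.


cube([5000, 100, 2500]);
translate([0, 3900, 0]) cube([5000, 100, 2500]);
translate([0, 100, 0]) cube([100, 3800, 2500]);
translate([4900, 100, 0]) cube([100, 3800, 2500]);


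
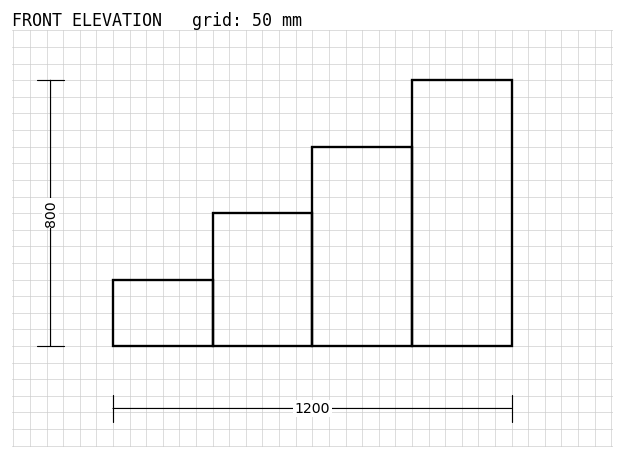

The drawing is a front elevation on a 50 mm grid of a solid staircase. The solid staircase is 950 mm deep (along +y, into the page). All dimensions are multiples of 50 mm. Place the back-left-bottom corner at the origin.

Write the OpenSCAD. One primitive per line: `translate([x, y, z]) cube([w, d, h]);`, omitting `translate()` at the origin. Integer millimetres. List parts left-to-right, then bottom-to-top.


cube([300, 950, 200]);
translate([300, 0, 0]) cube([300, 950, 400]);
translate([600, 0, 0]) cube([300, 950, 600]);
translate([900, 0, 0]) cube([300, 950, 800]);


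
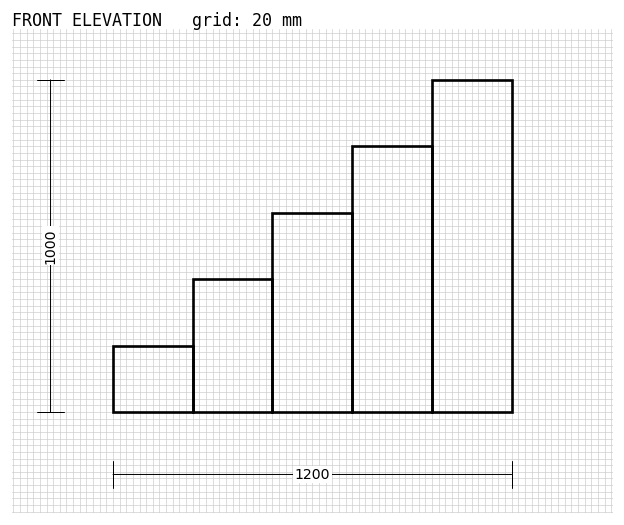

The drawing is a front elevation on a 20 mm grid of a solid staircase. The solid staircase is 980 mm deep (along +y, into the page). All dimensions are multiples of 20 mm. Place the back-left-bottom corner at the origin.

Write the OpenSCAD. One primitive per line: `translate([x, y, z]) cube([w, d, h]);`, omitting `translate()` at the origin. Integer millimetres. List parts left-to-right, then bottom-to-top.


cube([240, 980, 200]);
translate([240, 0, 0]) cube([240, 980, 400]);
translate([480, 0, 0]) cube([240, 980, 600]);
translate([720, 0, 0]) cube([240, 980, 800]);
translate([960, 0, 0]) cube([240, 980, 1000]);


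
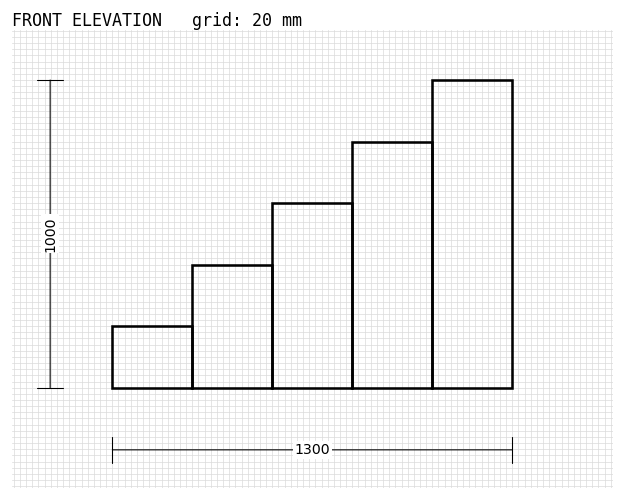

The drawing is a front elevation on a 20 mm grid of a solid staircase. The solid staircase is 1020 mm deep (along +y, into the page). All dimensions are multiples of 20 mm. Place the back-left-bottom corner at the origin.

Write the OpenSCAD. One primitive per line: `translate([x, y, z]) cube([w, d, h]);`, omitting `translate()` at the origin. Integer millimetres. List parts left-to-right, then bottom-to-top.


cube([260, 1020, 200]);
translate([260, 0, 0]) cube([260, 1020, 400]);
translate([520, 0, 0]) cube([260, 1020, 600]);
translate([780, 0, 0]) cube([260, 1020, 800]);
translate([1040, 0, 0]) cube([260, 1020, 1000]);


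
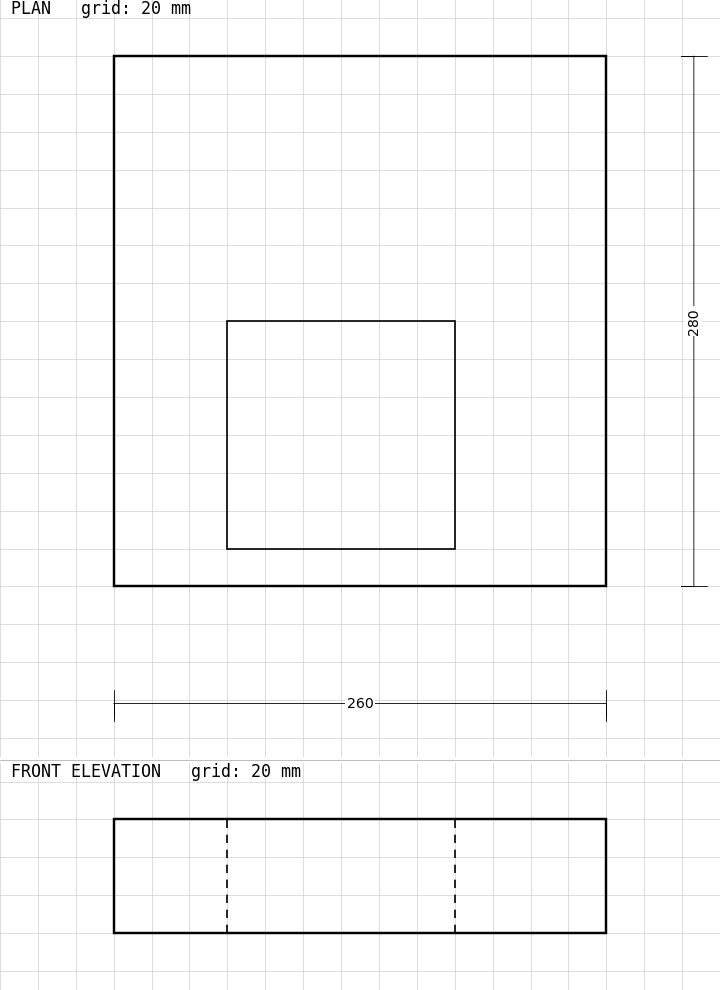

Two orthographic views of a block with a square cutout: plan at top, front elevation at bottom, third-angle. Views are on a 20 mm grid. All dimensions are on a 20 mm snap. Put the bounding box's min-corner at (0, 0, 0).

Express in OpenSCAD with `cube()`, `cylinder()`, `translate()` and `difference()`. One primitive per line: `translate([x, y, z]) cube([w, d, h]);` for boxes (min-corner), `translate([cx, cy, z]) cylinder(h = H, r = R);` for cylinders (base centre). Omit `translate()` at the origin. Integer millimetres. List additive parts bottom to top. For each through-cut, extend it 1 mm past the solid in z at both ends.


difference() {
  cube([260, 280, 60]);
  translate([60, 20, -1]) cube([120, 120, 62]);
}


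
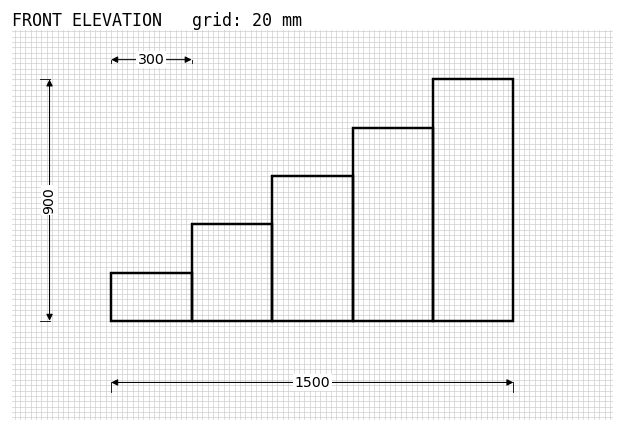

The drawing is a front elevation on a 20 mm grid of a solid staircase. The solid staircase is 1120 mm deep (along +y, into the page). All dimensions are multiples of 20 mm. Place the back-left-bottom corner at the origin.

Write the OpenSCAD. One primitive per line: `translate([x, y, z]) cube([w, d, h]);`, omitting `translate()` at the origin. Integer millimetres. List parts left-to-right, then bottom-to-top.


cube([300, 1120, 180]);
translate([300, 0, 0]) cube([300, 1120, 360]);
translate([600, 0, 0]) cube([300, 1120, 540]);
translate([900, 0, 0]) cube([300, 1120, 720]);
translate([1200, 0, 0]) cube([300, 1120, 900]);
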